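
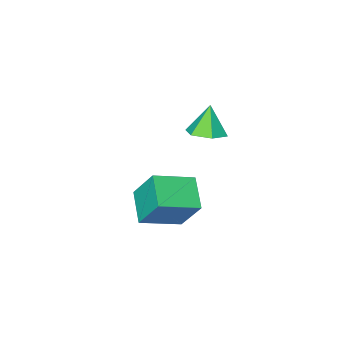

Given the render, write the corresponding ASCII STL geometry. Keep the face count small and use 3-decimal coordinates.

solid 
facet normal 0.344 0.265 -0.901
outer loop
vertex -2.964 0.242 2.834
vertex -3.42 0.899 2.853
vertex -2.675 0.921 3.144
endloop
endfacet
facet normal 0.599 -0.529 0.601
outer loop
vertex -2.964 0.242 2.834
vertex -2.675 0.921 3.144
vertex -3.86 0.561 4.007
endloop
endfacet
facet normal 0.344 0.265 -0.901
outer loop
vertex -2.675 0.921 3.144
vertex -3.42 0.899 2.853
vertex -3.131 1.578 3.163
endloop
endfacet
facet normal 0.493 0.319 0.810
outer loop
vertex -2.675 0.921 3.144
vertex -3.131 1.578 3.163
vertex -3.86 0.561 4.007
endloop
endfacet
facet normal 0.343 0.265 -0.901
outer loop
vertex -3.131 1.578 3.163
vertex -3.42 0.899 2.853
vertex -3.876 1.556 2.873
endloop
endfacet
facet normal -0.269 0.722 0.637
outer loop
vertex -3.131 1.578 3.163
vertex -3.876 1.556 2.873
vertex -3.86 0.561 4.007
endloop
endfacet
facet normal 0.343 0.266 -0.901
outer loop
vertex -3.876 1.556 2.873
vertex -3.42 0.899 2.853
vertex -4.165 0.878 2.563
endloop
endfacet
facet normal -0.926 0.277 0.256
outer loop
vertex -3.876 1.556 2.873
vertex -4.165 0.878 2.563
vertex -3.86 0.561 4.007
endloop
endfacet
facet normal 0.343 0.264 -0.901
outer loop
vertex -4.165 0.878 2.563
vertex -3.42 0.899 2.853
vertex -3.709 0.221 2.544
endloop
endfacet
facet normal -0.820 -0.570 0.048
outer loop
vertex -4.165 0.878 2.563
vertex -3.709 0.221 2.544
vertex -3.86 0.561 4.007
endloop
endfacet
facet normal 0.343 0.264 -0.901
outer loop
vertex -3.709 0.221 2.544
vertex -3.42 0.899 2.853
vertex -2.964 0.242 2.834
endloop
endfacet
facet normal -0.058 -0.974 0.220
outer loop
vertex -3.709 0.221 2.544
vertex -2.964 0.242 2.834
vertex -3.86 0.561 4.007
endloop
endfacet
facet normal -0.886 0.324 -0.333
outer loop
vertex -3.329 0.381 -0.075
vertex -2.673 1.569 -0.666
vertex -3.086 -0.5 -1.579
endloop
endfacet
facet normal -0.443 -0.803 0.399
outer loop
vertex -1.527 -1.069 -0.994
vertex -3.329 0.381 -0.075
vertex -3.086 -0.5 -1.579
endloop
endfacet
facet normal -0.886 0.323 -0.332
outer loop
vertex -3.086 -0.5 -1.579
vertex -2.673 1.569 -0.666
vertex -2.431 0.688 -2.17
endloop
endfacet
facet normal 0.138 -0.501 -0.854
outer loop
vertex -2.431 0.688 -2.17
vertex -1.527 -1.069 -0.994
vertex -3.086 -0.5 -1.579
endloop
endfacet
facet normal -0.138 0.501 0.854
outer loop
vertex -3.329 0.381 -0.075
vertex -1.114 1.0 -0.081
vertex -2.673 1.569 -0.666
endloop
endfacet
facet normal -0.443 -0.803 0.399
outer loop
vertex -1.769 -0.188 0.51
vertex -3.329 0.381 -0.075
vertex -1.527 -1.069 -0.994
endloop
endfacet
facet normal -0.138 0.501 0.854
outer loop
vertex -1.769 -0.188 0.51
vertex -1.114 1.0 -0.081
vertex -3.329 0.381 -0.075
endloop
endfacet
facet normal 0.443 0.803 -0.399
outer loop
vertex -2.673 1.569 -0.666
vertex -1.114 1.0 -0.081
vertex -2.431 0.688 -2.17
endloop
endfacet
facet normal 0.138 -0.501 -0.854
outer loop
vertex -0.871 0.119 -1.585
vertex -1.527 -1.069 -0.994
vertex -2.431 0.688 -2.17
endloop
endfacet
facet normal 0.443 0.803 -0.399
outer loop
vertex -2.431 0.688 -2.17
vertex -1.114 1.0 -0.081
vertex -0.871 0.119 -1.585
endloop
endfacet
facet normal 0.886 -0.324 0.332
outer loop
vertex -0.871 0.119 -1.585
vertex -1.769 -0.188 0.51
vertex -1.527 -1.069 -0.994
endloop
endfacet
facet normal 0.886 -0.323 0.332
outer loop
vertex -1.114 1.0 -0.081
vertex -1.769 -0.188 0.51
vertex -0.871 0.119 -1.585
endloop
endfacet

endsolid


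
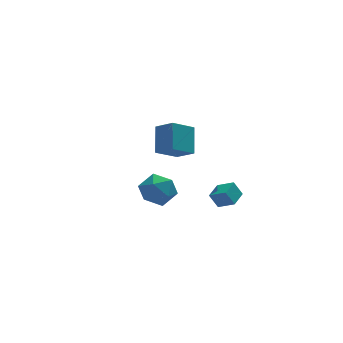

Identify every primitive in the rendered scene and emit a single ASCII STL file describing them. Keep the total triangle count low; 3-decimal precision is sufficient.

solid 
facet normal -0.633 0.611 -0.475
outer loop
vertex 2.232 -2.819 -0.853
vertex 2.993 -1.894 -0.677
vertex 2.715 -3.04 -1.782
endloop
endfacet
facet normal -0.629 -0.764 -0.145
outer loop
vertex 3.487 -3.786 -1.203
vertex 2.232 -2.819 -0.853
vertex 2.715 -3.04 -1.782
endloop
endfacet
facet normal -0.633 0.611 -0.475
outer loop
vertex 2.715 -3.04 -1.782
vertex 2.993 -1.894 -0.677
vertex 3.476 -2.115 -1.606
endloop
endfacet
facet normal 0.452 -0.206 -0.868
outer loop
vertex 3.476 -2.115 -1.606
vertex 3.487 -3.786 -1.203
vertex 2.715 -3.04 -1.782
endloop
endfacet
facet normal -0.452 0.206 0.868
outer loop
vertex 2.232 -2.819 -0.853
vertex 3.765 -2.64 -0.098
vertex 2.993 -1.894 -0.677
endloop
endfacet
facet normal -0.629 -0.764 -0.145
outer loop
vertex 3.004 -3.565 -0.274
vertex 2.232 -2.819 -0.853
vertex 3.487 -3.786 -1.203
endloop
endfacet
facet normal -0.452 0.206 0.868
outer loop
vertex 3.004 -3.565 -0.274
vertex 3.765 -2.64 -0.098
vertex 2.232 -2.819 -0.853
endloop
endfacet
facet normal 0.629 0.764 0.145
outer loop
vertex 2.993 -1.894 -0.677
vertex 3.765 -2.64 -0.098
vertex 3.476 -2.115 -1.606
endloop
endfacet
facet normal 0.452 -0.206 -0.868
outer loop
vertex 4.248 -2.861 -1.027
vertex 3.487 -3.786 -1.203
vertex 3.476 -2.115 -1.606
endloop
endfacet
facet normal 0.629 0.764 0.145
outer loop
vertex 3.476 -2.115 -1.606
vertex 3.765 -2.64 -0.098
vertex 4.248 -2.861 -1.027
endloop
endfacet
facet normal 0.633 -0.611 0.475
outer loop
vertex 4.248 -2.861 -1.027
vertex 3.004 -3.565 -0.274
vertex 3.487 -3.786 -1.203
endloop
endfacet
facet normal 0.633 -0.611 0.475
outer loop
vertex 3.765 -2.64 -0.098
vertex 3.004 -3.565 -0.274
vertex 4.248 -2.861 -1.027
endloop
endfacet
facet normal -0.820 -0.276 0.501
outer loop
vertex 1.379 2.215 0.274
vertex 1.772 3.634 1.7
vertex 0.566 3.221 -0.504
endloop
endfacet
facet normal -0.191 -0.693 -0.696
outer loop
vertex 2.068 3.726 -1.42
vertex 1.379 2.215 0.274
vertex 0.566 3.221 -0.504
endloop
endfacet
facet normal -0.821 -0.276 0.501
outer loop
vertex 0.566 3.221 -0.504
vertex 1.772 3.634 1.7
vertex 0.959 4.641 0.922
endloop
endfacet
facet normal -0.538 0.667 -0.515
outer loop
vertex 0.959 4.641 0.922
vertex 2.068 3.726 -1.42
vertex 0.566 3.221 -0.504
endloop
endfacet
facet normal 0.538 -0.667 0.515
outer loop
vertex 1.379 2.215 0.274
vertex 3.274 4.139 0.784
vertex 1.772 3.634 1.7
endloop
endfacet
facet normal -0.192 -0.692 -0.696
outer loop
vertex 2.881 2.719 -0.642
vertex 1.379 2.215 0.274
vertex 2.068 3.726 -1.42
endloop
endfacet
facet normal 0.538 -0.667 0.516
outer loop
vertex 2.881 2.719 -0.642
vertex 3.274 4.139 0.784
vertex 1.379 2.215 0.274
endloop
endfacet
facet normal 0.192 0.692 0.696
outer loop
vertex 1.772 3.634 1.7
vertex 3.274 4.139 0.784
vertex 0.959 4.641 0.922
endloop
endfacet
facet normal -0.538 0.667 -0.515
outer loop
vertex 2.461 5.145 0.006
vertex 2.068 3.726 -1.42
vertex 0.959 4.641 0.922
endloop
endfacet
facet normal 0.192 0.693 0.695
outer loop
vertex 0.959 4.641 0.922
vertex 3.274 4.139 0.784
vertex 2.461 5.145 0.006
endloop
endfacet
facet normal 0.821 0.276 -0.501
outer loop
vertex 2.461 5.145 0.006
vertex 2.881 2.719 -0.642
vertex 2.068 3.726 -1.42
endloop
endfacet
facet normal 0.820 0.276 -0.501
outer loop
vertex 3.274 4.139 0.784
vertex 2.881 2.719 -0.642
vertex 2.461 5.145 0.006
endloop
endfacet
facet normal 0.333 0.905 -0.264
outer loop
vertex -0.601 -3.034 -0.214
vertex -1.351 -2.517 0.613
vertex -0.209 -2.843 0.936
endloop
endfacet
facet normal 0.840 0.411 -0.355
outer loop
vertex -0.601 -3.034 -0.214
vertex -0.209 -2.843 0.936
vertex 0.063 -3.896 0.36
endloop
endfacet
facet normal 0.589 -0.082 -0.804
outer loop
vertex -0.601 -3.034 -0.214
vertex 0.063 -3.896 0.36
vertex -0.91 -4.22 -0.319
endloop
endfacet
facet normal -0.073 0.107 -0.992
outer loop
vertex -0.601 -3.034 -0.214
vertex -0.91 -4.22 -0.319
vertex -1.784 -3.369 -0.163
endloop
endfacet
facet normal -0.231 0.717 -0.658
outer loop
vertex -0.601 -3.034 -0.214
vertex -1.784 -3.369 -0.163
vertex -1.351 -2.517 0.613
endloop
endfacet
facet normal 0.957 0.096 0.275
outer loop
vertex 0.063 -3.896 0.36
vertex -0.209 -2.843 0.936
vertex -0.276 -3.911 1.543
endloop
endfacet
facet normal 0.136 0.896 0.423
outer loop
vertex -0.209 -2.843 0.936
vertex -1.351 -2.517 0.613
vertex -1.15 -3.06 1.699
endloop
endfacet
facet normal -0.777 0.591 -0.215
outer loop
vertex -1.351 -2.517 0.613
vertex -1.784 -3.369 -0.163
vertex -2.123 -3.384 1.02
endloop
endfacet
facet normal -0.521 -0.397 -0.756
outer loop
vertex -1.784 -3.369 -0.163
vertex -0.91 -4.22 -0.319
vertex -1.851 -4.437 0.444
endloop
endfacet
facet normal 0.550 -0.702 -0.453
outer loop
vertex -0.91 -4.22 -0.319
vertex 0.063 -3.896 0.36
vertex -0.709 -4.763 0.767
endloop
endfacet
facet normal 0.073 -0.107 0.992
outer loop
vertex -1.459 -4.246 1.594
vertex -0.276 -3.911 1.543
vertex -1.15 -3.06 1.699
endloop
endfacet
facet normal -0.589 0.082 0.804
outer loop
vertex -1.459 -4.246 1.594
vertex -1.15 -3.06 1.699
vertex -2.123 -3.384 1.02
endloop
endfacet
facet normal -0.840 -0.411 0.355
outer loop
vertex -1.459 -4.246 1.594
vertex -2.123 -3.384 1.02
vertex -1.851 -4.437 0.444
endloop
endfacet
facet normal -0.333 -0.905 0.264
outer loop
vertex -1.459 -4.246 1.594
vertex -1.851 -4.437 0.444
vertex -0.709 -4.763 0.767
endloop
endfacet
facet normal 0.231 -0.717 0.658
outer loop
vertex -1.459 -4.246 1.594
vertex -0.709 -4.763 0.767
vertex -0.276 -3.911 1.543
endloop
endfacet
facet normal 0.521 0.397 0.756
outer loop
vertex -1.15 -3.06 1.699
vertex -0.276 -3.911 1.543
vertex -0.209 -2.843 0.936
endloop
endfacet
facet normal -0.550 0.702 0.453
outer loop
vertex -2.123 -3.384 1.02
vertex -1.15 -3.06 1.699
vertex -1.351 -2.517 0.613
endloop
endfacet
facet normal -0.957 -0.096 -0.275
outer loop
vertex -1.851 -4.437 0.444
vertex -2.123 -3.384 1.02
vertex -1.784 -3.369 -0.163
endloop
endfacet
facet normal -0.136 -0.896 -0.423
outer loop
vertex -0.709 -4.763 0.767
vertex -1.851 -4.437 0.444
vertex -0.91 -4.22 -0.319
endloop
endfacet
facet normal 0.777 -0.591 0.215
outer loop
vertex -0.276 -3.911 1.543
vertex -0.709 -4.763 0.767
vertex 0.063 -3.896 0.36
endloop
endfacet

endsolid


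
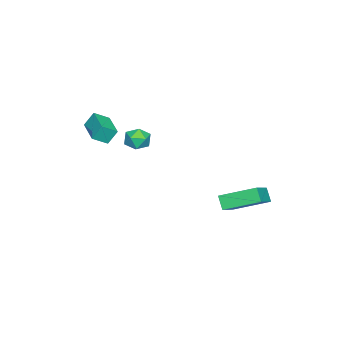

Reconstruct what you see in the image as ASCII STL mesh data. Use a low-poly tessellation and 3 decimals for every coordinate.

solid 
facet normal -0.442 -0.430 0.787
outer loop
vertex -1.201 2.312 -3.355
vertex -1.639 4.027 -2.664
vertex -2.709 2.276 -4.222
endloop
endfacet
facet normal 0.230 -0.903 -0.363
outer loop
vertex -2.341 2.633 -4.876
vertex -1.201 2.312 -3.355
vertex -2.709 2.276 -4.222
endloop
endfacet
facet normal -0.443 -0.430 0.787
outer loop
vertex -2.709 2.276 -4.222
vertex -1.639 4.027 -2.664
vertex -3.147 3.991 -3.532
endloop
endfacet
facet normal -0.866 -0.021 -0.499
outer loop
vertex -3.147 3.991 -3.532
vertex -2.341 2.633 -4.876
vertex -2.709 2.276 -4.222
endloop
endfacet
facet normal 0.867 0.020 0.499
outer loop
vertex -1.201 2.312 -3.355
vertex -1.271 4.384 -3.318
vertex -1.639 4.027 -2.664
endloop
endfacet
facet normal 0.231 -0.903 -0.363
outer loop
vertex -0.833 2.669 -4.008
vertex -1.201 2.312 -3.355
vertex -2.341 2.633 -4.876
endloop
endfacet
facet normal 0.866 0.020 0.499
outer loop
vertex -0.833 2.669 -4.008
vertex -1.271 4.384 -3.318
vertex -1.201 2.312 -3.355
endloop
endfacet
facet normal -0.231 0.903 0.363
outer loop
vertex -1.639 4.027 -2.664
vertex -1.271 4.384 -3.318
vertex -3.147 3.991 -3.532
endloop
endfacet
facet normal -0.866 -0.020 -0.499
outer loop
vertex -2.779 4.348 -4.185
vertex -2.341 2.633 -4.876
vertex -3.147 3.991 -3.532
endloop
endfacet
facet normal -0.231 0.903 0.364
outer loop
vertex -3.147 3.991 -3.532
vertex -1.271 4.384 -3.318
vertex -2.779 4.348 -4.185
endloop
endfacet
facet normal 0.443 0.430 -0.787
outer loop
vertex -2.779 4.348 -4.185
vertex -0.833 2.669 -4.008
vertex -2.341 2.633 -4.876
endloop
endfacet
facet normal 0.442 0.430 -0.787
outer loop
vertex -1.271 4.384 -3.318
vertex -0.833 2.669 -4.008
vertex -2.779 4.348 -4.185
endloop
endfacet
facet normal -0.969 0.232 0.091
outer loop
vertex -1.1 -1.322 -0.375
vertex -1.113 -1.626 0.26
vertex -0.955 -0.942 0.2
endloop
endfacet
facet normal -0.628 0.712 -0.312
outer loop
vertex -1.1 -1.322 -0.375
vertex -0.955 -0.942 0.2
vertex -0.57 -0.858 -0.383
endloop
endfacet
facet normal -0.336 0.369 -0.866
outer loop
vertex -1.1 -1.322 -0.375
vertex -0.57 -0.858 -0.383
vertex -0.489 -1.49 -0.684
endloop
endfacet
facet normal -0.496 -0.323 -0.806
outer loop
vertex -1.1 -1.322 -0.375
vertex -0.489 -1.49 -0.684
vertex -0.825 -1.965 -0.287
endloop
endfacet
facet normal -0.887 -0.409 -0.214
outer loop
vertex -1.1 -1.322 -0.375
vertex -0.825 -1.965 -0.287
vertex -1.113 -1.626 0.26
endloop
endfacet
facet normal -0.100 0.992 0.077
outer loop
vertex -0.57 -0.858 -0.383
vertex -0.955 -0.942 0.2
vertex -0.255 -0.875 0.247
endloop
endfacet
facet normal -0.650 0.214 0.729
outer loop
vertex -0.955 -0.942 0.2
vertex -1.113 -1.626 0.26
vertex -0.591 -1.35 0.644
endloop
endfacet
facet normal -0.518 -0.822 0.237
outer loop
vertex -1.113 -1.626 0.26
vertex -0.825 -1.965 -0.287
vertex -0.51 -1.982 0.343
endloop
endfacet
facet normal 0.114 -0.683 -0.721
outer loop
vertex -0.825 -1.965 -0.287
vertex -0.489 -1.49 -0.684
vertex -0.125 -1.898 -0.24
endloop
endfacet
facet normal 0.371 0.438 -0.819
outer loop
vertex -0.489 -1.49 -0.684
vertex -0.57 -0.858 -0.383
vertex 0.033 -1.214 -0.3
endloop
endfacet
facet normal 0.496 0.323 0.806
outer loop
vertex 0.02 -1.518 0.335
vertex -0.255 -0.875 0.247
vertex -0.591 -1.35 0.644
endloop
endfacet
facet normal 0.336 -0.369 0.866
outer loop
vertex 0.02 -1.518 0.335
vertex -0.591 -1.35 0.644
vertex -0.51 -1.982 0.343
endloop
endfacet
facet normal 0.628 -0.712 0.312
outer loop
vertex 0.02 -1.518 0.335
vertex -0.51 -1.982 0.343
vertex -0.125 -1.898 -0.24
endloop
endfacet
facet normal 0.969 -0.232 -0.091
outer loop
vertex 0.02 -1.518 0.335
vertex -0.125 -1.898 -0.24
vertex 0.033 -1.214 -0.3
endloop
endfacet
facet normal 0.887 0.409 0.214
outer loop
vertex 0.02 -1.518 0.335
vertex 0.033 -1.214 -0.3
vertex -0.255 -0.875 0.247
endloop
endfacet
facet normal -0.114 0.683 0.721
outer loop
vertex -0.591 -1.35 0.644
vertex -0.255 -0.875 0.247
vertex -0.955 -0.942 0.2
endloop
endfacet
facet normal -0.371 -0.438 0.819
outer loop
vertex -0.51 -1.982 0.343
vertex -0.591 -1.35 0.644
vertex -1.113 -1.626 0.26
endloop
endfacet
facet normal 0.100 -0.992 -0.077
outer loop
vertex -0.125 -1.898 -0.24
vertex -0.51 -1.982 0.343
vertex -0.825 -1.965 -0.287
endloop
endfacet
facet normal 0.650 -0.214 -0.729
outer loop
vertex 0.033 -1.214 -0.3
vertex -0.125 -1.898 -0.24
vertex -0.489 -1.49 -0.684
endloop
endfacet
facet normal 0.518 0.822 -0.237
outer loop
vertex -0.255 -0.875 0.247
vertex 0.033 -1.214 -0.3
vertex -0.57 -0.858 -0.383
endloop
endfacet
facet normal -0.551 0.649 -0.525
outer loop
vertex 0.508 -2.331 1.72
vertex 1.677 -1.412 1.631
vertex 0.75 -2.709 0.998
endloop
endfacet
facet normal -0.785 -0.616 0.060
outer loop
vertex 1.223 -3.268 1.449
vertex 0.508 -2.331 1.72
vertex 0.75 -2.709 0.998
endloop
endfacet
facet normal -0.551 0.649 -0.525
outer loop
vertex 0.75 -2.709 0.998
vertex 1.677 -1.412 1.631
vertex 1.919 -1.79 0.909
endloop
endfacet
facet normal 0.285 -0.444 -0.849
outer loop
vertex 1.919 -1.79 0.909
vertex 1.223 -3.268 1.449
vertex 0.75 -2.709 0.998
endloop
endfacet
facet normal -0.285 0.444 0.849
outer loop
vertex 0.508 -2.331 1.72
vertex 2.15 -1.971 2.082
vertex 1.677 -1.412 1.631
endloop
endfacet
facet normal -0.785 -0.616 0.060
outer loop
vertex 0.981 -2.89 2.171
vertex 0.508 -2.331 1.72
vertex 1.223 -3.268 1.449
endloop
endfacet
facet normal -0.285 0.444 0.849
outer loop
vertex 0.981 -2.89 2.171
vertex 2.15 -1.971 2.082
vertex 0.508 -2.331 1.72
endloop
endfacet
facet normal 0.785 0.616 -0.060
outer loop
vertex 1.677 -1.412 1.631
vertex 2.15 -1.971 2.082
vertex 1.919 -1.79 0.909
endloop
endfacet
facet normal 0.285 -0.444 -0.849
outer loop
vertex 2.392 -2.349 1.36
vertex 1.223 -3.268 1.449
vertex 1.919 -1.79 0.909
endloop
endfacet
facet normal 0.785 0.616 -0.060
outer loop
vertex 1.919 -1.79 0.909
vertex 2.15 -1.971 2.082
vertex 2.392 -2.349 1.36
endloop
endfacet
facet normal 0.551 -0.649 0.525
outer loop
vertex 2.392 -2.349 1.36
vertex 0.981 -2.89 2.171
vertex 1.223 -3.268 1.449
endloop
endfacet
facet normal 0.551 -0.649 0.525
outer loop
vertex 2.15 -1.971 2.082
vertex 0.981 -2.89 2.171
vertex 2.392 -2.349 1.36
endloop
endfacet

endsolid


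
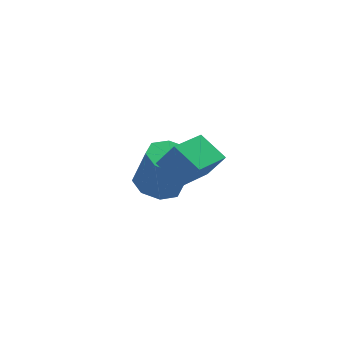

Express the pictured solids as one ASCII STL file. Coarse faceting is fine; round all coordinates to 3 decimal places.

solid 
facet normal -0.822 -0.509 0.253
outer loop
vertex -2.202 -4.154 3.158
vertex -2.693 -3.016 3.852
vertex -2.767 -3.761 2.114
endloop
endfacet
facet normal 0.345 -0.801 -0.489
outer loop
vertex -1.187 -2.784 1.628
vertex -2.202 -4.154 3.158
vertex -2.767 -3.761 2.114
endloop
endfacet
facet normal -0.823 -0.509 0.253
outer loop
vertex -2.767 -3.761 2.114
vertex -2.693 -3.016 3.852
vertex -3.257 -2.623 2.808
endloop
endfacet
facet normal -0.451 0.315 -0.835
outer loop
vertex -3.257 -2.623 2.808
vertex -1.187 -2.784 1.628
vertex -2.767 -3.761 2.114
endloop
endfacet
facet normal 0.451 -0.315 0.835
outer loop
vertex -2.202 -4.154 3.158
vertex -1.113 -2.039 3.366
vertex -2.693 -3.016 3.852
endloop
endfacet
facet normal 0.346 -0.801 -0.488
outer loop
vertex -0.623 -3.177 2.672
vertex -2.202 -4.154 3.158
vertex -1.187 -2.784 1.628
endloop
endfacet
facet normal 0.452 -0.315 0.835
outer loop
vertex -0.623 -3.177 2.672
vertex -1.113 -2.039 3.366
vertex -2.202 -4.154 3.158
endloop
endfacet
facet normal -0.345 0.801 0.488
outer loop
vertex -2.693 -3.016 3.852
vertex -1.113 -2.039 3.366
vertex -3.257 -2.623 2.808
endloop
endfacet
facet normal -0.452 0.314 -0.835
outer loop
vertex -1.678 -1.646 2.322
vertex -1.187 -2.784 1.628
vertex -3.257 -2.623 2.808
endloop
endfacet
facet normal -0.345 0.801 0.489
outer loop
vertex -3.257 -2.623 2.808
vertex -1.113 -2.039 3.366
vertex -1.678 -1.646 2.322
endloop
endfacet
facet normal 0.823 0.509 -0.253
outer loop
vertex -1.678 -1.646 2.322
vertex -0.623 -3.177 2.672
vertex -1.187 -2.784 1.628
endloop
endfacet
facet normal 0.823 0.509 -0.254
outer loop
vertex -1.113 -2.039 3.366
vertex -0.623 -3.177 2.672
vertex -1.678 -1.646 2.322
endloop
endfacet
facet normal -0.212 0.227 -0.951
outer loop
vertex -0.442 1.848 -1.901
vertex -1.396 1.351 -1.807
vertex -1.04 2.358 -1.646
endloop
endfacet
facet normal 0.657 0.753 0.034
outer loop
vertex -0.442 1.848 -1.901
vertex -1.04 2.358 -1.646
vertex -0.03 1.406 -0.047
endloop
endfacet
facet normal 0.657 0.753 0.034
outer loop
vertex -0.03 1.406 -0.047
vertex -1.04 2.358 -1.646
vertex -0.628 1.916 0.208
endloop
endfacet
facet normal 0.212 -0.227 0.951
outer loop
vertex -0.03 1.406 -0.047
vertex -0.628 1.916 0.208
vertex -0.984 0.909 0.047
endloop
endfacet
facet normal -0.211 0.227 -0.951
outer loop
vertex -1.04 2.358 -1.646
vertex -1.396 1.351 -1.807
vertex -1.847 2.278 -1.486
endloop
endfacet
facet normal -0.048 0.969 0.242
outer loop
vertex -1.04 2.358 -1.646
vertex -1.847 2.278 -1.486
vertex -0.628 1.916 0.208
endloop
endfacet
facet normal -0.047 0.969 0.241
outer loop
vertex -0.628 1.916 0.208
vertex -1.847 2.278 -1.486
vertex -1.435 1.837 0.368
endloop
endfacet
facet normal 0.211 -0.227 0.951
outer loop
vertex -0.628 1.916 0.208
vertex -1.435 1.837 0.368
vertex -0.984 0.909 0.047
endloop
endfacet
facet normal -0.211 0.227 -0.951
outer loop
vertex -1.847 2.278 -1.486
vertex -1.396 1.351 -1.807
vertex -2.39 1.655 -1.514
endloop
endfacet
facet normal -0.724 0.617 0.308
outer loop
vertex -1.847 2.278 -1.486
vertex -2.39 1.655 -1.514
vertex -1.435 1.837 0.368
endloop
endfacet
facet normal -0.724 0.617 0.308
outer loop
vertex -1.435 1.837 0.368
vertex -2.39 1.655 -1.514
vertex -1.978 1.214 0.34
endloop
endfacet
facet normal 0.211 -0.226 0.951
outer loop
vertex -1.435 1.837 0.368
vertex -1.978 1.214 0.34
vertex -0.984 0.909 0.047
endloop
endfacet
facet normal -0.211 0.226 -0.951
outer loop
vertex -2.39 1.655 -1.514
vertex -1.396 1.351 -1.807
vertex -2.35 0.854 -1.713
endloop
endfacet
facet normal -0.976 -0.097 0.194
outer loop
vertex -2.39 1.655 -1.514
vertex -2.35 0.854 -1.713
vertex -1.978 1.214 0.34
endloop
endfacet
facet normal -0.976 -0.097 0.194
outer loop
vertex -1.978 1.214 0.34
vertex -2.35 0.854 -1.713
vertex -1.938 0.412 0.141
endloop
endfacet
facet normal 0.211 -0.225 0.951
outer loop
vertex -1.978 1.214 0.34
vertex -1.938 0.412 0.141
vertex -0.984 0.909 0.047
endloop
endfacet
facet normal -0.212 0.227 -0.951
outer loop
vertex -2.35 0.854 -1.713
vertex -1.396 1.351 -1.807
vertex -1.752 0.344 -1.968
endloop
endfacet
facet normal -0.657 -0.753 -0.034
outer loop
vertex -2.35 0.854 -1.713
vertex -1.752 0.344 -1.968
vertex -1.938 0.412 0.141
endloop
endfacet
facet normal -0.657 -0.753 -0.034
outer loop
vertex -1.938 0.412 0.141
vertex -1.752 0.344 -1.968
vertex -1.34 -0.098 -0.114
endloop
endfacet
facet normal 0.212 -0.227 0.951
outer loop
vertex -1.938 0.412 0.141
vertex -1.34 -0.098 -0.114
vertex -0.984 0.909 0.047
endloop
endfacet
facet normal -0.211 0.227 -0.951
outer loop
vertex -1.752 0.344 -1.968
vertex -1.396 1.351 -1.807
vertex -0.945 0.423 -2.128
endloop
endfacet
facet normal 0.047 -0.969 -0.242
outer loop
vertex -1.752 0.344 -1.968
vertex -0.945 0.423 -2.128
vertex -1.34 -0.098 -0.114
endloop
endfacet
facet normal 0.048 -0.969 -0.241
outer loop
vertex -1.34 -0.098 -0.114
vertex -0.945 0.423 -2.128
vertex -0.533 -0.018 -0.274
endloop
endfacet
facet normal 0.211 -0.227 0.951
outer loop
vertex -1.34 -0.098 -0.114
vertex -0.533 -0.018 -0.274
vertex -0.984 0.909 0.047
endloop
endfacet
facet normal -0.211 0.226 -0.951
outer loop
vertex -0.945 0.423 -2.128
vertex -1.396 1.351 -1.807
vertex -0.402 1.046 -2.1
endloop
endfacet
facet normal 0.724 -0.617 -0.308
outer loop
vertex -0.945 0.423 -2.128
vertex -0.402 1.046 -2.1
vertex -0.533 -0.018 -0.274
endloop
endfacet
facet normal 0.724 -0.617 -0.308
outer loop
vertex -0.533 -0.018 -0.274
vertex -0.402 1.046 -2.1
vertex 0.01 0.605 -0.246
endloop
endfacet
facet normal 0.211 -0.227 0.951
outer loop
vertex -0.533 -0.018 -0.274
vertex 0.01 0.605 -0.246
vertex -0.984 0.909 0.047
endloop
endfacet
facet normal -0.211 0.225 -0.951
outer loop
vertex -0.402 1.046 -2.1
vertex -1.396 1.351 -1.807
vertex -0.442 1.848 -1.901
endloop
endfacet
facet normal 0.976 0.097 -0.194
outer loop
vertex -0.402 1.046 -2.1
vertex -0.442 1.848 -1.901
vertex 0.01 0.605 -0.246
endloop
endfacet
facet normal 0.976 0.097 -0.194
outer loop
vertex 0.01 0.605 -0.246
vertex -0.442 1.848 -1.901
vertex -0.03 1.406 -0.047
endloop
endfacet
facet normal 0.211 -0.226 0.951
outer loop
vertex 0.01 0.605 -0.246
vertex -0.03 1.406 -0.047
vertex -0.984 0.909 0.047
endloop
endfacet

endsolid


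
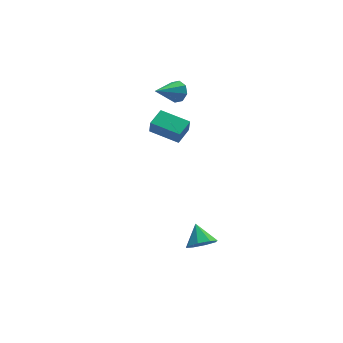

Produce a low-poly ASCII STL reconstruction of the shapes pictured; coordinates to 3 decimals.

solid 
facet normal 0.785 0.403 -0.471
outer loop
vertex -2.095 3.514 3.443
vertex -2.292 3.219 2.863
vertex -2.416 3.815 3.166
endloop
endfacet
facet normal -0.220 0.523 0.823
outer loop
vertex -2.095 3.514 3.443
vertex -2.416 3.815 3.166
vertex -3.608 2.541 3.657
endloop
endfacet
facet normal 0.784 0.403 -0.472
outer loop
vertex -2.416 3.815 3.166
vertex -2.292 3.219 2.863
vertex -2.665 3.766 2.711
endloop
endfacet
facet normal -0.646 0.711 0.277
outer loop
vertex -2.416 3.815 3.166
vertex -2.665 3.766 2.711
vertex -3.608 2.541 3.657
endloop
endfacet
facet normal 0.784 0.403 -0.472
outer loop
vertex -2.665 3.766 2.711
vertex -2.292 3.219 2.863
vertex -2.695 3.397 2.346
endloop
endfacet
facet normal -0.854 0.400 -0.334
outer loop
vertex -2.665 3.766 2.711
vertex -2.695 3.397 2.346
vertex -3.608 2.541 3.657
endloop
endfacet
facet normal 0.784 0.403 -0.473
outer loop
vertex -2.695 3.397 2.346
vertex -2.292 3.219 2.863
vertex -2.489 2.923 2.284
endloop
endfacet
facet normal -0.723 -0.229 -0.652
outer loop
vertex -2.695 3.397 2.346
vertex -2.489 2.923 2.284
vertex -3.608 2.541 3.657
endloop
endfacet
facet normal 0.783 0.404 -0.473
outer loop
vertex -2.489 2.923 2.284
vertex -2.292 3.219 2.863
vertex -2.167 2.623 2.561
endloop
endfacet
facet normal -0.328 -0.806 -0.492
outer loop
vertex -2.489 2.923 2.284
vertex -2.167 2.623 2.561
vertex -3.608 2.541 3.657
endloop
endfacet
facet normal 0.784 0.403 -0.472
outer loop
vertex -2.167 2.623 2.561
vertex -2.292 3.219 2.863
vertex -1.918 2.671 3.016
endloop
endfacet
facet normal 0.096 -0.994 0.052
outer loop
vertex -2.167 2.623 2.561
vertex -1.918 2.671 3.016
vertex -3.608 2.541 3.657
endloop
endfacet
facet normal 0.784 0.403 -0.473
outer loop
vertex -1.918 2.671 3.016
vertex -2.292 3.219 2.863
vertex -1.888 3.041 3.381
endloop
endfacet
facet normal 0.305 -0.681 0.666
outer loop
vertex -1.918 2.671 3.016
vertex -1.888 3.041 3.381
vertex -3.608 2.541 3.657
endloop
endfacet
facet normal 0.783 0.405 -0.472
outer loop
vertex -1.888 3.041 3.381
vertex -2.292 3.219 2.863
vertex -2.095 3.514 3.443
endloop
endfacet
facet normal 0.173 -0.053 0.983
outer loop
vertex -1.888 3.041 3.381
vertex -2.095 3.514 3.443
vertex -3.608 2.541 3.657
endloop
endfacet
facet normal -0.673 -0.702 -0.232
outer loop
vertex -3.198 -0.658 2.701
vertex -4.396 0.389 3.011
vertex -3.185 -0.4 1.881
endloop
endfacet
facet normal 0.739 -0.646 -0.192
outer loop
vertex -2.464 0.351 2.129
vertex -3.198 -0.658 2.701
vertex -3.185 -0.4 1.881
endloop
endfacet
facet normal -0.674 -0.702 -0.232
outer loop
vertex -3.185 -0.4 1.881
vertex -4.396 0.389 3.011
vertex -4.382 0.647 2.191
endloop
endfacet
facet normal 0.015 0.300 -0.954
outer loop
vertex -4.382 0.647 2.191
vertex -2.464 0.351 2.129
vertex -3.185 -0.4 1.881
endloop
endfacet
facet normal -0.015 -0.300 0.954
outer loop
vertex -3.198 -0.658 2.701
vertex -3.675 1.14 3.259
vertex -4.396 0.389 3.011
endloop
endfacet
facet normal 0.739 -0.646 -0.191
outer loop
vertex -2.478 0.093 2.949
vertex -3.198 -0.658 2.701
vertex -2.464 0.351 2.129
endloop
endfacet
facet normal -0.015 -0.300 0.954
outer loop
vertex -2.478 0.093 2.949
vertex -3.675 1.14 3.259
vertex -3.198 -0.658 2.701
endloop
endfacet
facet normal -0.739 0.646 0.191
outer loop
vertex -4.396 0.389 3.011
vertex -3.675 1.14 3.259
vertex -4.382 0.647 2.191
endloop
endfacet
facet normal 0.015 0.300 -0.954
outer loop
vertex -3.662 1.398 2.439
vertex -2.464 0.351 2.129
vertex -4.382 0.647 2.191
endloop
endfacet
facet normal -0.739 0.646 0.191
outer loop
vertex -4.382 0.647 2.191
vertex -3.675 1.14 3.259
vertex -3.662 1.398 2.439
endloop
endfacet
facet normal 0.673 0.702 0.232
outer loop
vertex -3.662 1.398 2.439
vertex -2.478 0.093 2.949
vertex -2.464 0.351 2.129
endloop
endfacet
facet normal 0.674 0.702 0.231
outer loop
vertex -3.675 1.14 3.259
vertex -2.478 0.093 2.949
vertex -3.662 1.398 2.439
endloop
endfacet
facet normal 0.042 -0.770 -0.636
outer loop
vertex -2.333 -2.372 -4.6
vertex -2.674 -2.857 -4.035
vertex -2.959 -2.377 -4.635
endloop
endfacet
facet normal 0.011 0.946 -0.324
outer loop
vertex -2.333 -2.372 -4.6
vertex -2.959 -2.377 -4.635
vertex -2.726 -1.903 -3.245
endloop
endfacet
facet normal 0.041 -0.771 -0.636
outer loop
vertex -2.959 -2.377 -4.635
vertex -2.674 -2.857 -4.035
vertex -3.419 -2.663 -4.318
endloop
endfacet
facet normal -0.601 0.782 -0.166
outer loop
vertex -2.959 -2.377 -4.635
vertex -3.419 -2.663 -4.318
vertex -2.726 -1.903 -3.245
endloop
endfacet
facet normal 0.042 -0.770 -0.637
outer loop
vertex -3.419 -2.663 -4.318
vertex -2.674 -2.857 -4.035
vertex -3.442 -3.064 -3.835
endloop
endfacet
facet normal -0.874 0.394 0.285
outer loop
vertex -3.419 -2.663 -4.318
vertex -3.442 -3.064 -3.835
vertex -2.726 -1.903 -3.245
endloop
endfacet
facet normal 0.042 -0.770 -0.636
outer loop
vertex -3.442 -3.064 -3.835
vertex -2.674 -2.857 -4.035
vertex -3.016 -3.343 -3.469
endloop
endfacet
facet normal -0.647 0.012 0.762
outer loop
vertex -3.442 -3.064 -3.835
vertex -3.016 -3.343 -3.469
vertex -2.726 -1.903 -3.245
endloop
endfacet
facet normal 0.041 -0.770 -0.637
outer loop
vertex -3.016 -3.343 -3.469
vertex -2.674 -2.857 -4.035
vertex -2.389 -3.338 -3.435
endloop
endfacet
facet normal -0.052 -0.143 0.988
outer loop
vertex -3.016 -3.343 -3.469
vertex -2.389 -3.338 -3.435
vertex -2.726 -1.903 -3.245
endloop
endfacet
facet normal 0.042 -0.770 -0.637
outer loop
vertex -2.389 -3.338 -3.435
vertex -2.674 -2.857 -4.035
vertex -1.93 -3.051 -3.752
endloop
endfacet
facet normal 0.559 0.022 0.829
outer loop
vertex -2.389 -3.338 -3.435
vertex -1.93 -3.051 -3.752
vertex -2.726 -1.903 -3.245
endloop
endfacet
facet normal 0.041 -0.770 -0.637
outer loop
vertex -1.93 -3.051 -3.752
vertex -2.674 -2.857 -4.035
vertex -1.906 -2.651 -4.234
endloop
endfacet
facet normal 0.830 0.408 0.380
outer loop
vertex -1.93 -3.051 -3.752
vertex -1.906 -2.651 -4.234
vertex -2.726 -1.903 -3.245
endloop
endfacet
facet normal 0.042 -0.770 -0.636
outer loop
vertex -1.906 -2.651 -4.234
vertex -2.674 -2.857 -4.035
vertex -2.333 -2.372 -4.6
endloop
endfacet
facet normal 0.603 0.792 -0.099
outer loop
vertex -1.906 -2.651 -4.234
vertex -2.333 -2.372 -4.6
vertex -2.726 -1.903 -3.245
endloop
endfacet

endsolid


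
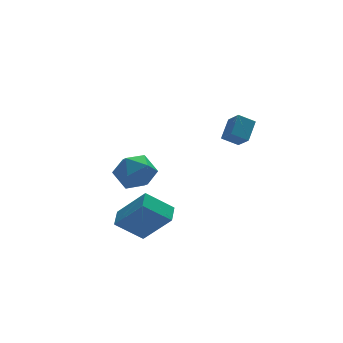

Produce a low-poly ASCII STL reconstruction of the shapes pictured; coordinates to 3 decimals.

solid 
facet normal -0.573 -0.591 -0.569
outer loop
vertex 1.38 -0.815 -0.282
vertex 0.675 -0.556 0.159
vertex 1.255 -0.095 -0.904
endloop
endfacet
facet normal 0.809 -0.297 -0.507
outer loop
vertex 1.925 0.596 -0.239
vertex 1.38 -0.815 -0.282
vertex 1.255 -0.095 -0.904
endloop
endfacet
facet normal -0.573 -0.591 -0.569
outer loop
vertex 1.255 -0.095 -0.904
vertex 0.675 -0.556 0.159
vertex 0.551 0.164 -0.464
endloop
endfacet
facet normal -0.130 0.750 -0.649
outer loop
vertex 0.551 0.164 -0.464
vertex 1.925 0.596 -0.239
vertex 1.255 -0.095 -0.904
endloop
endfacet
facet normal 0.130 -0.750 0.648
outer loop
vertex 1.38 -0.815 -0.282
vertex 1.345 0.135 0.824
vertex 0.675 -0.556 0.159
endloop
endfacet
facet normal 0.810 -0.298 -0.505
outer loop
vertex 2.049 -0.124 0.384
vertex 1.38 -0.815 -0.282
vertex 1.925 0.596 -0.239
endloop
endfacet
facet normal 0.129 -0.750 0.648
outer loop
vertex 2.049 -0.124 0.384
vertex 1.345 0.135 0.824
vertex 1.38 -0.815 -0.282
endloop
endfacet
facet normal -0.810 0.298 0.506
outer loop
vertex 0.675 -0.556 0.159
vertex 1.345 0.135 0.824
vertex 0.551 0.164 -0.464
endloop
endfacet
facet normal -0.130 0.750 -0.648
outer loop
vertex 1.22 0.855 0.202
vertex 1.925 0.596 -0.239
vertex 0.551 0.164 -0.464
endloop
endfacet
facet normal -0.810 0.297 0.506
outer loop
vertex 0.551 0.164 -0.464
vertex 1.345 0.135 0.824
vertex 1.22 0.855 0.202
endloop
endfacet
facet normal 0.573 0.591 0.569
outer loop
vertex 1.22 0.855 0.202
vertex 2.049 -0.124 0.384
vertex 1.925 0.596 -0.239
endloop
endfacet
facet normal 0.573 0.591 0.569
outer loop
vertex 1.345 0.135 0.824
vertex 2.049 -0.124 0.384
vertex 1.22 0.855 0.202
endloop
endfacet
facet normal -0.615 0.777 -0.135
outer loop
vertex -2.857 3.042 -3.714
vertex -3.512 2.652 -2.975
vertex -2.733 3.317 -2.696
endloop
endfacet
facet normal 0.061 0.962 -0.267
outer loop
vertex -2.857 3.042 -3.714
vertex -2.733 3.317 -2.696
vertex -1.883 3.097 -3.294
endloop
endfacet
facet normal 0.308 0.537 -0.785
outer loop
vertex -2.857 3.042 -3.714
vertex -1.883 3.097 -3.294
vertex -2.137 2.295 -3.942
endloop
endfacet
facet normal -0.215 0.090 -0.973
outer loop
vertex -2.857 3.042 -3.714
vertex -2.137 2.295 -3.942
vertex -3.144 2.02 -3.745
endloop
endfacet
facet normal -0.786 0.238 -0.571
outer loop
vertex -2.857 3.042 -3.714
vertex -3.144 2.02 -3.745
vertex -3.512 2.652 -2.975
endloop
endfacet
facet normal 0.443 0.836 0.322
outer loop
vertex -1.883 3.097 -3.294
vertex -2.733 3.317 -2.696
vertex -1.936 2.74 -2.295
endloop
endfacet
facet normal -0.651 0.537 0.537
outer loop
vertex -2.733 3.317 -2.696
vertex -3.512 2.652 -2.975
vertex -2.943 2.465 -2.098
endloop
endfacet
facet normal -0.927 -0.334 -0.169
outer loop
vertex -3.512 2.652 -2.975
vertex -3.144 2.02 -3.745
vertex -3.197 1.663 -2.746
endloop
endfacet
facet normal -0.003 -0.574 -0.819
outer loop
vertex -3.144 2.02 -3.745
vertex -2.137 2.295 -3.942
vertex -2.347 1.443 -3.344
endloop
endfacet
facet normal 0.844 0.149 -0.516
outer loop
vertex -2.137 2.295 -3.942
vertex -1.883 3.097 -3.294
vertex -1.568 2.108 -3.065
endloop
endfacet
facet normal 0.215 -0.090 0.973
outer loop
vertex -2.223 1.718 -2.326
vertex -1.936 2.74 -2.295
vertex -2.943 2.465 -2.098
endloop
endfacet
facet normal -0.308 -0.537 0.785
outer loop
vertex -2.223 1.718 -2.326
vertex -2.943 2.465 -2.098
vertex -3.197 1.663 -2.746
endloop
endfacet
facet normal -0.061 -0.962 0.267
outer loop
vertex -2.223 1.718 -2.326
vertex -3.197 1.663 -2.746
vertex -2.347 1.443 -3.344
endloop
endfacet
facet normal 0.615 -0.777 0.135
outer loop
vertex -2.223 1.718 -2.326
vertex -2.347 1.443 -3.344
vertex -1.568 2.108 -3.065
endloop
endfacet
facet normal 0.786 -0.238 0.571
outer loop
vertex -2.223 1.718 -2.326
vertex -1.568 2.108 -3.065
vertex -1.936 2.74 -2.295
endloop
endfacet
facet normal 0.003 0.574 0.819
outer loop
vertex -2.943 2.465 -2.098
vertex -1.936 2.74 -2.295
vertex -2.733 3.317 -2.696
endloop
endfacet
facet normal -0.844 -0.149 0.516
outer loop
vertex -3.197 1.663 -2.746
vertex -2.943 2.465 -2.098
vertex -3.512 2.652 -2.975
endloop
endfacet
facet normal -0.443 -0.836 -0.322
outer loop
vertex -2.347 1.443 -3.344
vertex -3.197 1.663 -2.746
vertex -3.144 2.02 -3.745
endloop
endfacet
facet normal 0.651 -0.537 -0.537
outer loop
vertex -1.568 2.108 -3.065
vertex -2.347 1.443 -3.344
vertex -2.137 2.295 -3.942
endloop
endfacet
facet normal 0.927 0.334 0.169
outer loop
vertex -1.936 2.74 -2.295
vertex -1.568 2.108 -3.065
vertex -1.883 3.097 -3.294
endloop
endfacet
facet normal -0.493 -0.837 -0.238
outer loop
vertex -3.1 -2.865 -2.932
vertex -4.233 -2.467 -1.984
vertex -3.991 -1.926 -4.39
endloop
endfacet
facet normal 0.740 -0.260 -0.620
outer loop
vertex -3.547 -1.173 -4.176
vertex -3.1 -2.865 -2.932
vertex -3.991 -1.926 -4.39
endloop
endfacet
facet normal -0.493 -0.837 -0.238
outer loop
vertex -3.991 -1.926 -4.39
vertex -4.233 -2.467 -1.984
vertex -5.124 -1.528 -3.442
endloop
endfacet
facet normal -0.457 0.482 -0.748
outer loop
vertex -5.124 -1.528 -3.442
vertex -3.547 -1.173 -4.176
vertex -3.991 -1.926 -4.39
endloop
endfacet
facet normal 0.457 -0.482 0.748
outer loop
vertex -3.1 -2.865 -2.932
vertex -3.789 -1.714 -1.77
vertex -4.233 -2.467 -1.984
endloop
endfacet
facet normal 0.740 -0.260 -0.620
outer loop
vertex -2.656 -2.112 -2.718
vertex -3.1 -2.865 -2.932
vertex -3.547 -1.173 -4.176
endloop
endfacet
facet normal 0.457 -0.482 0.748
outer loop
vertex -2.656 -2.112 -2.718
vertex -3.789 -1.714 -1.77
vertex -3.1 -2.865 -2.932
endloop
endfacet
facet normal -0.740 0.260 0.620
outer loop
vertex -4.233 -2.467 -1.984
vertex -3.789 -1.714 -1.77
vertex -5.124 -1.528 -3.442
endloop
endfacet
facet normal -0.457 0.482 -0.748
outer loop
vertex -4.68 -0.775 -3.228
vertex -3.547 -1.173 -4.176
vertex -5.124 -1.528 -3.442
endloop
endfacet
facet normal -0.740 0.260 0.620
outer loop
vertex -5.124 -1.528 -3.442
vertex -3.789 -1.714 -1.77
vertex -4.68 -0.775 -3.228
endloop
endfacet
facet normal 0.493 0.837 0.238
outer loop
vertex -4.68 -0.775 -3.228
vertex -2.656 -2.112 -2.718
vertex -3.547 -1.173 -4.176
endloop
endfacet
facet normal 0.493 0.837 0.238
outer loop
vertex -3.789 -1.714 -1.77
vertex -2.656 -2.112 -2.718
vertex -4.68 -0.775 -3.228
endloop
endfacet

endsolid


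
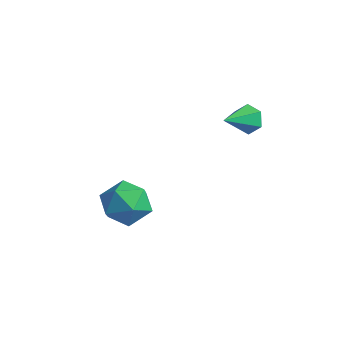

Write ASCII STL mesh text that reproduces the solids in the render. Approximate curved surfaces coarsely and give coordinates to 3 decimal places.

solid 
facet normal -0.079 0.908 -0.412
outer loop
vertex 4.013 2.293 0.764
vertex 3.708 2.55 1.388
vertex 4.442 2.573 1.298
endloop
endfacet
facet normal 0.782 -0.506 -0.363
outer loop
vertex 4.013 2.293 0.764
vertex 4.442 2.573 1.298
vertex 3.832 1.09 2.052
endloop
endfacet
facet normal -0.079 0.908 -0.412
outer loop
vertex 4.442 2.573 1.298
vertex 3.708 2.55 1.388
vertex 4.137 2.83 1.922
endloop
endfacet
facet normal 0.872 -0.117 0.475
outer loop
vertex 4.442 2.573 1.298
vertex 4.137 2.83 1.922
vertex 3.832 1.09 2.052
endloop
endfacet
facet normal -0.077 0.907 -0.414
outer loop
vertex 4.137 2.83 1.922
vertex 3.708 2.55 1.388
vertex 3.403 2.808 2.011
endloop
endfacet
facet normal 0.119 0.053 0.992
outer loop
vertex 4.137 2.83 1.922
vertex 3.403 2.808 2.011
vertex 3.832 1.09 2.052
endloop
endfacet
facet normal -0.077 0.907 -0.414
outer loop
vertex 3.403 2.808 2.011
vertex 3.708 2.55 1.388
vertex 2.973 2.528 1.477
endloop
endfacet
facet normal -0.724 -0.165 0.670
outer loop
vertex 3.403 2.808 2.011
vertex 2.973 2.528 1.477
vertex 3.832 1.09 2.052
endloop
endfacet
facet normal -0.077 0.908 -0.412
outer loop
vertex 2.973 2.528 1.477
vertex 3.708 2.55 1.388
vertex 3.278 2.271 0.854
endloop
endfacet
facet normal -0.815 -0.555 -0.170
outer loop
vertex 2.973 2.528 1.477
vertex 3.278 2.271 0.854
vertex 3.832 1.09 2.052
endloop
endfacet
facet normal -0.078 0.908 -0.412
outer loop
vertex 3.278 2.271 0.854
vertex 3.708 2.55 1.388
vertex 4.013 2.293 0.764
endloop
endfacet
facet normal -0.062 -0.725 -0.686
outer loop
vertex 3.278 2.271 0.854
vertex 4.013 2.293 0.764
vertex 3.832 1.09 2.052
endloop
endfacet
facet normal -0.612 -0.248 0.751
outer loop
vertex -0.159 -0.701 -2.836
vertex -0.429 -1.737 -3.398
vertex 0.501 -1.692 -2.626
endloop
endfacet
facet normal -0.074 0.160 0.984
outer loop
vertex -0.159 -0.701 -2.836
vertex 0.501 -1.692 -2.626
vertex 1.045 -0.62 -2.759
endloop
endfacet
facet normal -0.092 0.776 0.624
outer loop
vertex -0.159 -0.701 -2.836
vertex 1.045 -0.62 -2.759
vertex 0.451 -0.003 -3.613
endloop
endfacet
facet normal -0.641 0.748 0.169
outer loop
vertex -0.159 -0.701 -2.836
vertex 0.451 -0.003 -3.613
vertex -0.459 -0.694 -4.007
endloop
endfacet
facet normal -0.962 0.117 0.247
outer loop
vertex -0.159 -0.701 -2.836
vertex -0.459 -0.694 -4.007
vertex -0.429 -1.737 -3.398
endloop
endfacet
facet normal 0.539 -0.171 0.825
outer loop
vertex 1.045 -0.62 -2.759
vertex 0.501 -1.692 -2.626
vertex 1.519 -1.606 -3.273
endloop
endfacet
facet normal -0.332 -0.830 0.448
outer loop
vertex 0.501 -1.692 -2.626
vertex -0.429 -1.737 -3.398
vertex 0.609 -2.297 -3.667
endloop
endfacet
facet normal -0.898 -0.240 -0.367
outer loop
vertex -0.429 -1.737 -3.398
vertex -0.459 -0.694 -4.007
vertex 0.015 -1.68 -4.521
endloop
endfacet
facet normal -0.380 0.782 -0.494
outer loop
vertex -0.459 -0.694 -4.007
vertex 0.451 -0.003 -3.613
vertex 0.559 -0.608 -4.654
endloop
endfacet
facet normal 0.509 0.826 0.243
outer loop
vertex 0.451 -0.003 -3.613
vertex 1.045 -0.62 -2.759
vertex 1.489 -0.563 -3.882
endloop
endfacet
facet normal 0.641 -0.748 -0.169
outer loop
vertex 1.219 -1.599 -4.444
vertex 1.519 -1.606 -3.273
vertex 0.609 -2.297 -3.667
endloop
endfacet
facet normal 0.092 -0.776 -0.624
outer loop
vertex 1.219 -1.599 -4.444
vertex 0.609 -2.297 -3.667
vertex 0.015 -1.68 -4.521
endloop
endfacet
facet normal 0.074 -0.160 -0.984
outer loop
vertex 1.219 -1.599 -4.444
vertex 0.015 -1.68 -4.521
vertex 0.559 -0.608 -4.654
endloop
endfacet
facet normal 0.612 0.248 -0.751
outer loop
vertex 1.219 -1.599 -4.444
vertex 0.559 -0.608 -4.654
vertex 1.489 -0.563 -3.882
endloop
endfacet
facet normal 0.962 -0.117 -0.247
outer loop
vertex 1.219 -1.599 -4.444
vertex 1.489 -0.563 -3.882
vertex 1.519 -1.606 -3.273
endloop
endfacet
facet normal 0.380 -0.782 0.494
outer loop
vertex 0.609 -2.297 -3.667
vertex 1.519 -1.606 -3.273
vertex 0.501 -1.692 -2.626
endloop
endfacet
facet normal -0.509 -0.826 -0.243
outer loop
vertex 0.015 -1.68 -4.521
vertex 0.609 -2.297 -3.667
vertex -0.429 -1.737 -3.398
endloop
endfacet
facet normal -0.539 0.171 -0.825
outer loop
vertex 0.559 -0.608 -4.654
vertex 0.015 -1.68 -4.521
vertex -0.459 -0.694 -4.007
endloop
endfacet
facet normal 0.332 0.830 -0.448
outer loop
vertex 1.489 -0.563 -3.882
vertex 0.559 -0.608 -4.654
vertex 0.451 -0.003 -3.613
endloop
endfacet
facet normal 0.898 0.240 0.367
outer loop
vertex 1.519 -1.606 -3.273
vertex 1.489 -0.563 -3.882
vertex 1.045 -0.62 -2.759
endloop
endfacet

endsolid


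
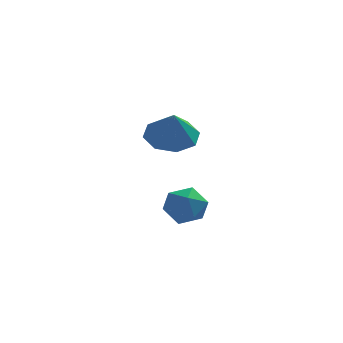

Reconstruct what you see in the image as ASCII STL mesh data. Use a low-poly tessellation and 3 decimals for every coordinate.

solid 
facet normal -0.067 0.455 -0.888
outer loop
vertex -0.237 1.061 -0.117
vertex -1.11 0.89 -0.139
vertex -0.606 1.558 0.165
endloop
endfacet
facet normal 0.727 0.161 0.667
outer loop
vertex -0.237 1.061 -0.117
vertex -0.606 1.558 0.165
vertex -1.03 0.35 0.919
endloop
endfacet
facet normal -0.066 0.454 -0.889
outer loop
vertex -0.606 1.558 0.165
vertex -1.11 0.89 -0.139
vertex -1.271 1.665 0.269
endloop
endfacet
facet normal 0.209 0.464 0.861
outer loop
vertex -0.606 1.558 0.165
vertex -1.271 1.665 0.269
vertex -1.03 0.35 0.919
endloop
endfacet
facet normal -0.067 0.454 -0.889
outer loop
vertex -1.271 1.665 0.269
vertex -1.11 0.89 -0.139
vertex -1.841 1.317 0.134
endloop
endfacet
facet normal -0.410 0.343 0.845
outer loop
vertex -1.271 1.665 0.269
vertex -1.841 1.317 0.134
vertex -1.03 0.35 0.919
endloop
endfacet
facet normal -0.067 0.453 -0.889
outer loop
vertex -1.841 1.317 0.134
vertex -1.11 0.89 -0.139
vertex -1.983 0.719 -0.16
endloop
endfacet
facet normal -0.765 -0.129 0.631
outer loop
vertex -1.841 1.317 0.134
vertex -1.983 0.719 -0.16
vertex -1.03 0.35 0.919
endloop
endfacet
facet normal -0.068 0.454 -0.889
outer loop
vertex -1.983 0.719 -0.16
vertex -1.11 0.89 -0.139
vertex -1.613 0.222 -0.442
endloop
endfacet
facet normal -0.650 -0.678 0.342
outer loop
vertex -1.983 0.719 -0.16
vertex -1.613 0.222 -0.442
vertex -1.03 0.35 0.919
endloop
endfacet
facet normal -0.067 0.453 -0.889
outer loop
vertex -1.613 0.222 -0.442
vertex -1.11 0.89 -0.139
vertex -0.949 0.116 -0.546
endloop
endfacet
facet normal -0.133 -0.980 0.149
outer loop
vertex -1.613 0.222 -0.442
vertex -0.949 0.116 -0.546
vertex -1.03 0.35 0.919
endloop
endfacet
facet normal -0.067 0.453 -0.889
outer loop
vertex -0.949 0.116 -0.546
vertex -1.11 0.89 -0.139
vertex -0.378 0.463 -0.412
endloop
endfacet
facet normal 0.484 -0.860 0.164
outer loop
vertex -0.949 0.116 -0.546
vertex -0.378 0.463 -0.412
vertex -1.03 0.35 0.919
endloop
endfacet
facet normal -0.067 0.454 -0.889
outer loop
vertex -0.378 0.463 -0.412
vertex -1.11 0.89 -0.139
vertex -0.237 1.061 -0.117
endloop
endfacet
facet normal 0.841 -0.385 0.379
outer loop
vertex -0.378 0.463 -0.412
vertex -0.237 1.061 -0.117
vertex -1.03 0.35 0.919
endloop
endfacet
facet normal -0.319 0.541 0.778
outer loop
vertex -0.939 2.475 -3.417
vertex -1.206 1.801 -3.058
vertex -0.449 2.057 -2.926
endloop
endfacet
facet normal 0.250 0.846 0.471
outer loop
vertex -0.939 2.475 -3.417
vertex -0.449 2.057 -2.926
vertex -0.164 2.36 -3.621
endloop
endfacet
facet normal 0.089 0.973 -0.212
outer loop
vertex -0.939 2.475 -3.417
vertex -0.164 2.36 -3.621
vertex -0.744 2.291 -4.181
endloop
endfacet
facet normal -0.578 0.748 -0.328
outer loop
vertex -0.939 2.475 -3.417
vertex -0.744 2.291 -4.181
vertex -1.388 1.946 -3.833
endloop
endfacet
facet normal -0.830 0.480 0.285
outer loop
vertex -0.939 2.475 -3.417
vertex -1.388 1.946 -3.833
vertex -1.206 1.801 -3.058
endloop
endfacet
facet normal 0.788 0.377 0.487
outer loop
vertex -0.164 2.36 -3.621
vertex -0.449 2.057 -2.926
vertex 0.048 1.614 -3.387
endloop
endfacet
facet normal -0.132 -0.116 0.984
outer loop
vertex -0.449 2.057 -2.926
vertex -1.206 1.801 -3.058
vertex -0.596 1.269 -3.039
endloop
endfacet
facet normal -0.959 -0.214 0.185
outer loop
vertex -1.206 1.801 -3.058
vertex -1.388 1.946 -3.833
vertex -1.176 1.2 -3.599
endloop
endfacet
facet normal -0.552 0.218 -0.805
outer loop
vertex -1.388 1.946 -3.833
vertex -0.744 2.291 -4.181
vertex -0.891 1.503 -4.294
endloop
endfacet
facet normal 0.528 0.583 -0.618
outer loop
vertex -0.744 2.291 -4.181
vertex -0.164 2.36 -3.621
vertex -0.134 1.759 -4.162
endloop
endfacet
facet normal 0.578 -0.748 0.328
outer loop
vertex -0.401 1.085 -3.803
vertex 0.048 1.614 -3.387
vertex -0.596 1.269 -3.039
endloop
endfacet
facet normal -0.089 -0.973 0.212
outer loop
vertex -0.401 1.085 -3.803
vertex -0.596 1.269 -3.039
vertex -1.176 1.2 -3.599
endloop
endfacet
facet normal -0.250 -0.846 -0.471
outer loop
vertex -0.401 1.085 -3.803
vertex -1.176 1.2 -3.599
vertex -0.891 1.503 -4.294
endloop
endfacet
facet normal 0.319 -0.541 -0.778
outer loop
vertex -0.401 1.085 -3.803
vertex -0.891 1.503 -4.294
vertex -0.134 1.759 -4.162
endloop
endfacet
facet normal 0.830 -0.480 -0.285
outer loop
vertex -0.401 1.085 -3.803
vertex -0.134 1.759 -4.162
vertex 0.048 1.614 -3.387
endloop
endfacet
facet normal 0.552 -0.218 0.805
outer loop
vertex -0.596 1.269 -3.039
vertex 0.048 1.614 -3.387
vertex -0.449 2.057 -2.926
endloop
endfacet
facet normal -0.528 -0.583 0.618
outer loop
vertex -1.176 1.2 -3.599
vertex -0.596 1.269 -3.039
vertex -1.206 1.801 -3.058
endloop
endfacet
facet normal -0.788 -0.377 -0.487
outer loop
vertex -0.891 1.503 -4.294
vertex -1.176 1.2 -3.599
vertex -1.388 1.946 -3.833
endloop
endfacet
facet normal 0.132 0.116 -0.984
outer loop
vertex -0.134 1.759 -4.162
vertex -0.891 1.503 -4.294
vertex -0.744 2.291 -4.181
endloop
endfacet
facet normal 0.959 0.214 -0.185
outer loop
vertex 0.048 1.614 -3.387
vertex -0.134 1.759 -4.162
vertex -0.164 2.36 -3.621
endloop
endfacet

endsolid


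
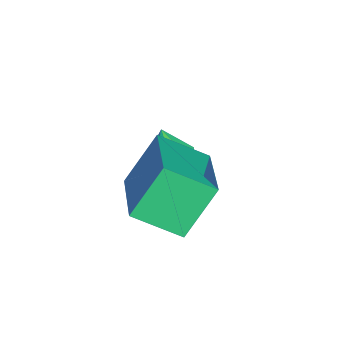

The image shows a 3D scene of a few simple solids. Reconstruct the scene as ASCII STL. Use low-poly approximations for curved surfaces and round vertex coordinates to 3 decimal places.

solid 
facet normal -0.032 0.206 -0.978
outer loop
vertex 0.367 -2.736 -0.979
vertex -0.279 -2.946 -1.002
vertex -0.04 -2.321 -0.878
endloop
endfacet
facet normal 0.660 0.514 0.548
outer loop
vertex 0.367 -2.736 -0.979
vertex -0.04 -2.321 -0.878
vertex -0.241 -3.194 0.182
endloop
endfacet
facet normal -0.031 0.206 -0.978
outer loop
vertex -0.04 -2.321 -0.878
vertex -0.279 -2.946 -1.002
vertex -0.628 -2.377 -0.871
endloop
endfacet
facet normal -0.066 0.776 0.627
outer loop
vertex -0.04 -2.321 -0.878
vertex -0.628 -2.377 -0.871
vertex -0.241 -3.194 0.182
endloop
endfacet
facet normal -0.032 0.205 -0.978
outer loop
vertex -0.628 -2.377 -0.871
vertex -0.279 -2.946 -1.002
vertex -0.953 -2.861 -0.962
endloop
endfacet
facet normal -0.730 0.384 0.566
outer loop
vertex -0.628 -2.377 -0.871
vertex -0.953 -2.861 -0.962
vertex -0.241 -3.194 0.182
endloop
endfacet
facet normal -0.032 0.205 -0.978
outer loop
vertex -0.953 -2.861 -0.962
vertex -0.279 -2.946 -1.002
vertex -0.77 -3.409 -1.083
endloop
endfacet
facet normal -0.833 -0.369 0.411
outer loop
vertex -0.953 -2.861 -0.962
vertex -0.77 -3.409 -1.083
vertex -0.241 -3.194 0.182
endloop
endfacet
facet normal -0.032 0.205 -0.978
outer loop
vertex -0.77 -3.409 -1.083
vertex -0.279 -2.946 -1.002
vertex -0.218 -3.608 -1.143
endloop
endfacet
facet normal -0.299 -0.912 0.280
outer loop
vertex -0.77 -3.409 -1.083
vertex -0.218 -3.608 -1.143
vertex -0.241 -3.194 0.182
endloop
endfacet
facet normal -0.033 0.205 -0.978
outer loop
vertex -0.218 -3.608 -1.143
vertex -0.279 -2.946 -1.002
vertex 0.288 -3.308 -1.097
endloop
endfacet
facet normal 0.473 -0.839 0.270
outer loop
vertex -0.218 -3.608 -1.143
vertex 0.288 -3.308 -1.097
vertex -0.241 -3.194 0.182
endloop
endfacet
facet normal -0.032 0.206 -0.978
outer loop
vertex 0.288 -3.308 -1.097
vertex -0.279 -2.946 -1.002
vertex 0.367 -2.736 -0.979
endloop
endfacet
facet normal 0.898 -0.204 0.390
outer loop
vertex 0.288 -3.308 -1.097
vertex 0.367 -2.736 -0.979
vertex -0.241 -3.194 0.182
endloop
endfacet
facet normal -0.421 0.416 0.806
outer loop
vertex 2.64 -2.548 1.622
vertex 2.531 -1.172 0.854
vertex 0.668 -3.115 0.885
endloop
endfacet
facet normal 0.069 -0.871 0.486
outer loop
vertex 1.409 -3.848 -0.534
vertex 2.64 -2.548 1.622
vertex 0.668 -3.115 0.885
endloop
endfacet
facet normal -0.421 0.417 0.805
outer loop
vertex 0.668 -3.115 0.885
vertex 2.531 -1.172 0.854
vertex 0.559 -1.739 0.116
endloop
endfacet
facet normal -0.904 -0.260 -0.338
outer loop
vertex 0.559 -1.739 0.116
vertex 1.409 -3.848 -0.534
vertex 0.668 -3.115 0.885
endloop
endfacet
facet normal 0.904 0.260 0.338
outer loop
vertex 2.64 -2.548 1.622
vertex 3.272 -1.905 -0.565
vertex 2.531 -1.172 0.854
endloop
endfacet
facet normal 0.069 -0.871 0.486
outer loop
vertex 3.381 -3.281 0.204
vertex 2.64 -2.548 1.622
vertex 1.409 -3.848 -0.534
endloop
endfacet
facet normal 0.904 0.261 0.338
outer loop
vertex 3.381 -3.281 0.204
vertex 3.272 -1.905 -0.565
vertex 2.64 -2.548 1.622
endloop
endfacet
facet normal -0.069 0.871 -0.486
outer loop
vertex 2.531 -1.172 0.854
vertex 3.272 -1.905 -0.565
vertex 0.559 -1.739 0.116
endloop
endfacet
facet normal -0.904 -0.260 -0.338
outer loop
vertex 1.3 -2.472 -1.302
vertex 1.409 -3.848 -0.534
vertex 0.559 -1.739 0.116
endloop
endfacet
facet normal -0.069 0.871 -0.486
outer loop
vertex 0.559 -1.739 0.116
vertex 3.272 -1.905 -0.565
vertex 1.3 -2.472 -1.302
endloop
endfacet
facet normal 0.421 -0.416 -0.806
outer loop
vertex 1.3 -2.472 -1.302
vertex 3.381 -3.281 0.204
vertex 1.409 -3.848 -0.534
endloop
endfacet
facet normal 0.421 -0.417 -0.806
outer loop
vertex 3.272 -1.905 -0.565
vertex 3.381 -3.281 0.204
vertex 1.3 -2.472 -1.302
endloop
endfacet

endsolid


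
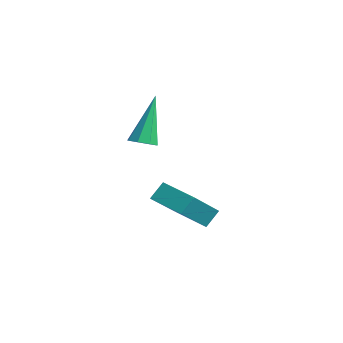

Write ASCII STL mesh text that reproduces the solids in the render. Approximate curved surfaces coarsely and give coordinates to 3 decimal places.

solid 
facet normal 0.293 -0.394 -0.871
outer loop
vertex -1.75 3.223 -1.171
vertex -2.172 2.841 -1.14
vertex -2.117 3.364 -1.358
endloop
endfacet
facet normal 0.370 0.929 -0.026
outer loop
vertex -1.75 3.223 -1.171
vertex -2.117 3.364 -1.358
vertex -2.808 3.699 0.76
endloop
endfacet
facet normal 0.293 -0.394 -0.871
outer loop
vertex -2.117 3.364 -1.358
vertex -2.172 2.841 -1.14
vertex -2.517 3.199 -1.418
endloop
endfacet
facet normal -0.336 0.907 -0.253
outer loop
vertex -2.117 3.364 -1.358
vertex -2.517 3.199 -1.418
vertex -2.808 3.699 0.76
endloop
endfacet
facet normal 0.292 -0.395 -0.871
outer loop
vertex -2.517 3.199 -1.418
vertex -2.172 2.841 -1.14
vertex -2.714 2.824 -1.314
endloop
endfacet
facet normal -0.888 0.408 -0.212
outer loop
vertex -2.517 3.199 -1.418
vertex -2.714 2.824 -1.314
vertex -2.808 3.699 0.76
endloop
endfacet
facet normal 0.292 -0.392 -0.872
outer loop
vertex -2.714 2.824 -1.314
vertex -2.172 2.841 -1.14
vertex -2.593 2.458 -1.109
endloop
endfacet
facet normal -0.958 -0.276 0.073
outer loop
vertex -2.714 2.824 -1.314
vertex -2.593 2.458 -1.109
vertex -2.808 3.699 0.76
endloop
endfacet
facet normal 0.295 -0.394 -0.871
outer loop
vertex -2.593 2.458 -1.109
vertex -2.172 2.841 -1.14
vertex -2.226 2.317 -0.921
endloop
endfacet
facet normal -0.508 -0.743 0.435
outer loop
vertex -2.593 2.458 -1.109
vertex -2.226 2.317 -0.921
vertex -2.808 3.699 0.76
endloop
endfacet
facet normal 0.291 -0.394 -0.872
outer loop
vertex -2.226 2.317 -0.921
vertex -2.172 2.841 -1.14
vertex -1.826 2.482 -0.862
endloop
endfacet
facet normal 0.200 -0.722 0.663
outer loop
vertex -2.226 2.317 -0.921
vertex -1.826 2.482 -0.862
vertex -2.808 3.699 0.76
endloop
endfacet
facet normal 0.291 -0.395 -0.872
outer loop
vertex -1.826 2.482 -0.862
vertex -2.172 2.841 -1.14
vertex -1.629 2.857 -0.966
endloop
endfacet
facet normal 0.751 -0.222 0.622
outer loop
vertex -1.826 2.482 -0.862
vertex -1.629 2.857 -0.966
vertex -2.808 3.699 0.76
endloop
endfacet
facet normal 0.291 -0.392 -0.872
outer loop
vertex -1.629 2.857 -0.966
vertex -2.172 2.841 -1.14
vertex -1.75 3.223 -1.171
endloop
endfacet
facet normal 0.822 0.460 0.337
outer loop
vertex -1.629 2.857 -0.966
vertex -1.75 3.223 -1.171
vertex -2.808 3.699 0.76
endloop
endfacet
facet normal -0.923 -0.346 0.167
outer loop
vertex -1.257 2.665 -3.476
vertex -1.356 3.232 -2.851
vertex -2.051 4.096 -4.901
endloop
endfacet
facet normal 0.117 -0.668 -0.735
outer loop
vertex -0.684 4.608 -5.149
vertex -1.257 2.665 -3.476
vertex -2.051 4.096 -4.901
endloop
endfacet
facet normal -0.923 -0.345 0.168
outer loop
vertex -2.051 4.096 -4.901
vertex -1.356 3.232 -2.851
vertex -2.15 4.664 -4.276
endloop
endfacet
facet normal -0.366 0.659 -0.657
outer loop
vertex -2.15 4.664 -4.276
vertex -0.684 4.608 -5.149
vertex -2.051 4.096 -4.901
endloop
endfacet
facet normal 0.366 -0.660 0.656
outer loop
vertex -1.257 2.665 -3.476
vertex 0.011 3.744 -3.099
vertex -1.356 3.232 -2.851
endloop
endfacet
facet normal 0.116 -0.668 -0.735
outer loop
vertex 0.11 3.176 -3.724
vertex -1.257 2.665 -3.476
vertex -0.684 4.608 -5.149
endloop
endfacet
facet normal 0.366 -0.659 0.657
outer loop
vertex 0.11 3.176 -3.724
vertex 0.011 3.744 -3.099
vertex -1.257 2.665 -3.476
endloop
endfacet
facet normal -0.117 0.667 0.736
outer loop
vertex -1.356 3.232 -2.851
vertex 0.011 3.744 -3.099
vertex -2.15 4.664 -4.276
endloop
endfacet
facet normal -0.366 0.660 -0.656
outer loop
vertex -0.783 5.175 -4.524
vertex -0.684 4.608 -5.149
vertex -2.15 4.664 -4.276
endloop
endfacet
facet normal -0.116 0.668 0.735
outer loop
vertex -2.15 4.664 -4.276
vertex 0.011 3.744 -3.099
vertex -0.783 5.175 -4.524
endloop
endfacet
facet normal 0.923 0.346 -0.167
outer loop
vertex -0.783 5.175 -4.524
vertex 0.11 3.176 -3.724
vertex -0.684 4.608 -5.149
endloop
endfacet
facet normal 0.923 0.345 -0.168
outer loop
vertex 0.011 3.744 -3.099
vertex 0.11 3.176 -3.724
vertex -0.783 5.175 -4.524
endloop
endfacet

endsolid


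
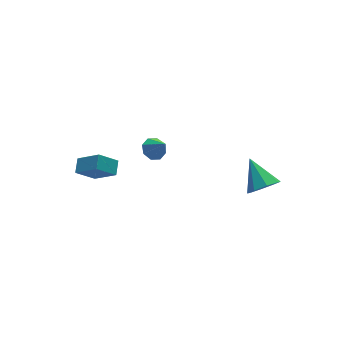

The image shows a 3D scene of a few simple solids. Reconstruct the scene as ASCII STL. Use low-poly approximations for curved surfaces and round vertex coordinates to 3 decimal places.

solid 
facet normal -0.182 0.584 -0.791
outer loop
vertex -0.803 1.64 2.58
vertex -1.257 1.146 2.32
vertex -1.32 1.716 2.755
endloop
endfacet
facet normal 0.344 0.470 0.813
outer loop
vertex -0.803 1.64 2.58
vertex -1.32 1.716 2.755
vertex -1.003 0.334 3.42
endloop
endfacet
facet normal -0.183 0.584 -0.791
outer loop
vertex -1.32 1.716 2.755
vertex -1.257 1.146 2.32
vertex -1.8 1.457 2.675
endloop
endfacet
facet normal -0.333 0.346 0.877
outer loop
vertex -1.32 1.716 2.755
vertex -1.8 1.457 2.675
vertex -1.003 0.334 3.42
endloop
endfacet
facet normal -0.183 0.584 -0.791
outer loop
vertex -1.8 1.457 2.675
vertex -1.257 1.146 2.32
vertex -1.962 1.016 2.387
endloop
endfacet
facet normal -0.768 -0.128 0.628
outer loop
vertex -1.8 1.457 2.675
vertex -1.962 1.016 2.387
vertex -1.003 0.334 3.42
endloop
endfacet
facet normal -0.183 0.583 -0.792
outer loop
vertex -1.962 1.016 2.387
vertex -1.257 1.146 2.32
vertex -1.71 0.651 2.06
endloop
endfacet
facet normal -0.707 -0.676 0.210
outer loop
vertex -1.962 1.016 2.387
vertex -1.71 0.651 2.06
vertex -1.003 0.334 3.42
endloop
endfacet
facet normal -0.182 0.583 -0.792
outer loop
vertex -1.71 0.651 2.06
vertex -1.257 1.146 2.32
vertex -1.193 0.575 1.885
endloop
endfacet
facet normal -0.187 -0.974 -0.130
outer loop
vertex -1.71 0.651 2.06
vertex -1.193 0.575 1.885
vertex -1.003 0.334 3.42
endloop
endfacet
facet normal -0.182 0.583 -0.792
outer loop
vertex -1.193 0.575 1.885
vertex -1.257 1.146 2.32
vertex -0.713 0.834 1.965
endloop
endfacet
facet normal 0.491 -0.849 -0.194
outer loop
vertex -1.193 0.575 1.885
vertex -0.713 0.834 1.965
vertex -1.003 0.334 3.42
endloop
endfacet
facet normal -0.182 0.583 -0.792
outer loop
vertex -0.713 0.834 1.965
vertex -1.257 1.146 2.32
vertex -0.552 1.275 2.253
endloop
endfacet
facet normal 0.926 -0.374 0.056
outer loop
vertex -0.713 0.834 1.965
vertex -0.552 1.275 2.253
vertex -1.003 0.334 3.42
endloop
endfacet
facet normal -0.182 0.584 -0.791
outer loop
vertex -0.552 1.275 2.253
vertex -1.257 1.146 2.32
vertex -0.803 1.64 2.58
endloop
endfacet
facet normal 0.865 0.171 0.472
outer loop
vertex -0.552 1.275 2.253
vertex -0.803 1.64 2.58
vertex -1.003 0.334 3.42
endloop
endfacet
facet normal -0.415 0.662 -0.624
outer loop
vertex -4.484 3.844 0.564
vertex -3.447 3.631 -0.352
vertex -4.975 3.161 0.166
endloop
endfacet
facet normal -0.741 0.152 0.654
outer loop
vertex -4.253 2.009 1.252
vertex -4.484 3.844 0.564
vertex -4.975 3.161 0.166
endloop
endfacet
facet normal -0.415 0.662 -0.624
outer loop
vertex -4.975 3.161 0.166
vertex -3.447 3.631 -0.352
vertex -3.938 2.948 -0.75
endloop
endfacet
facet normal -0.528 -0.734 -0.427
outer loop
vertex -3.938 2.948 -0.75
vertex -4.253 2.009 1.252
vertex -4.975 3.161 0.166
endloop
endfacet
facet normal 0.528 0.734 0.427
outer loop
vertex -4.484 3.844 0.564
vertex -2.725 2.479 0.734
vertex -3.447 3.631 -0.352
endloop
endfacet
facet normal -0.741 0.152 0.654
outer loop
vertex -3.762 2.692 1.65
vertex -4.484 3.844 0.564
vertex -4.253 2.009 1.252
endloop
endfacet
facet normal 0.528 0.734 0.427
outer loop
vertex -3.762 2.692 1.65
vertex -2.725 2.479 0.734
vertex -4.484 3.844 0.564
endloop
endfacet
facet normal 0.741 -0.152 -0.654
outer loop
vertex -3.447 3.631 -0.352
vertex -2.725 2.479 0.734
vertex -3.938 2.948 -0.75
endloop
endfacet
facet normal -0.528 -0.734 -0.427
outer loop
vertex -3.216 1.796 0.336
vertex -4.253 2.009 1.252
vertex -3.938 2.948 -0.75
endloop
endfacet
facet normal 0.741 -0.152 -0.654
outer loop
vertex -3.938 2.948 -0.75
vertex -2.725 2.479 0.734
vertex -3.216 1.796 0.336
endloop
endfacet
facet normal 0.415 -0.662 0.624
outer loop
vertex -3.216 1.796 0.336
vertex -3.762 2.692 1.65
vertex -4.253 2.009 1.252
endloop
endfacet
facet normal 0.415 -0.662 0.624
outer loop
vertex -2.725 2.479 0.734
vertex -3.762 2.692 1.65
vertex -3.216 1.796 0.336
endloop
endfacet
facet normal -0.017 -0.821 -0.570
outer loop
vertex 3.769 -2.894 0.27
vertex 2.972 -3.198 0.732
vertex 3.145 -2.656 -0.054
endloop
endfacet
facet normal 0.498 0.775 -0.390
outer loop
vertex 3.769 -2.894 0.27
vertex 3.145 -2.656 -0.054
vertex 3.008 -1.622 1.828
endloop
endfacet
facet normal -0.019 -0.821 -0.570
outer loop
vertex 3.145 -2.656 -0.054
vertex 2.972 -3.198 0.732
vertex 2.419 -2.735 0.084
endloop
endfacet
facet normal -0.185 0.856 -0.484
outer loop
vertex 3.145 -2.656 -0.054
vertex 2.419 -2.735 0.084
vertex 3.008 -1.622 1.828
endloop
endfacet
facet normal -0.019 -0.821 -0.571
outer loop
vertex 2.419 -2.735 0.084
vertex 2.972 -3.198 0.732
vertex 2.018 -3.085 0.601
endloop
endfacet
facet normal -0.754 0.639 -0.153
outer loop
vertex 2.419 -2.735 0.084
vertex 2.018 -3.085 0.601
vertex 3.008 -1.622 1.828
endloop
endfacet
facet normal -0.019 -0.820 -0.572
outer loop
vertex 2.018 -3.085 0.601
vertex 2.972 -3.198 0.732
vertex 2.175 -3.502 1.194
endloop
endfacet
facet normal -0.877 0.251 0.409
outer loop
vertex 2.018 -3.085 0.601
vertex 2.175 -3.502 1.194
vertex 3.008 -1.622 1.828
endloop
endfacet
facet normal -0.017 -0.821 -0.570
outer loop
vertex 2.175 -3.502 1.194
vertex 2.972 -3.198 0.732
vertex 2.8 -3.74 1.518
endloop
endfacet
facet normal -0.483 -0.080 0.872
outer loop
vertex 2.175 -3.502 1.194
vertex 2.8 -3.74 1.518
vertex 3.008 -1.622 1.828
endloop
endfacet
facet normal -0.019 -0.821 -0.570
outer loop
vertex 2.8 -3.74 1.518
vertex 2.972 -3.198 0.732
vertex 3.525 -3.661 1.38
endloop
endfacet
facet normal 0.201 -0.161 0.966
outer loop
vertex 2.8 -3.74 1.518
vertex 3.525 -3.661 1.38
vertex 3.008 -1.622 1.828
endloop
endfacet
facet normal -0.019 -0.821 -0.571
outer loop
vertex 3.525 -3.661 1.38
vertex 2.972 -3.198 0.732
vertex 3.927 -3.311 0.863
endloop
endfacet
facet normal 0.770 0.055 0.636
outer loop
vertex 3.525 -3.661 1.38
vertex 3.927 -3.311 0.863
vertex 3.008 -1.622 1.828
endloop
endfacet
facet normal -0.019 -0.820 -0.572
outer loop
vertex 3.927 -3.311 0.863
vertex 2.972 -3.198 0.732
vertex 3.769 -2.894 0.27
endloop
endfacet
facet normal 0.893 0.444 0.074
outer loop
vertex 3.927 -3.311 0.863
vertex 3.769 -2.894 0.27
vertex 3.008 -1.622 1.828
endloop
endfacet

endsolid


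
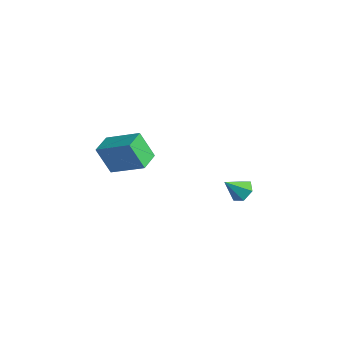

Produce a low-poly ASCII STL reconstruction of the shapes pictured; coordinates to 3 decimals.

solid 
facet normal 0.280 0.651 -0.706
outer loop
vertex 1.862 1.921 -1.405
vertex 1.344 1.848 -1.678
vertex 1.404 2.267 -1.268
endloop
endfacet
facet normal 0.394 0.164 0.904
outer loop
vertex 1.862 1.921 -1.405
vertex 1.404 2.267 -1.268
vertex 1.036 1.132 -0.902
endloop
endfacet
facet normal 0.281 0.650 -0.706
outer loop
vertex 1.404 2.267 -1.268
vertex 1.344 1.848 -1.678
vertex 0.887 2.194 -1.541
endloop
endfacet
facet normal -0.471 0.405 0.784
outer loop
vertex 1.404 2.267 -1.268
vertex 0.887 2.194 -1.541
vertex 1.036 1.132 -0.902
endloop
endfacet
facet normal 0.281 0.650 -0.706
outer loop
vertex 0.887 2.194 -1.541
vertex 1.344 1.848 -1.678
vertex 0.827 1.774 -1.952
endloop
endfacet
facet normal -0.984 -0.032 0.176
outer loop
vertex 0.887 2.194 -1.541
vertex 0.827 1.774 -1.952
vertex 1.036 1.132 -0.902
endloop
endfacet
facet normal 0.281 0.651 -0.705
outer loop
vertex 0.827 1.774 -1.952
vertex 1.344 1.848 -1.678
vertex 1.285 1.428 -2.089
endloop
endfacet
facet normal -0.630 -0.712 -0.310
outer loop
vertex 0.827 1.774 -1.952
vertex 1.285 1.428 -2.089
vertex 1.036 1.132 -0.902
endloop
endfacet
facet normal 0.282 0.651 -0.705
outer loop
vertex 1.285 1.428 -2.089
vertex 1.344 1.848 -1.678
vertex 1.802 1.501 -1.815
endloop
endfacet
facet normal 0.235 -0.954 -0.189
outer loop
vertex 1.285 1.428 -2.089
vertex 1.802 1.501 -1.815
vertex 1.036 1.132 -0.902
endloop
endfacet
facet normal 0.281 0.650 -0.707
outer loop
vertex 1.802 1.501 -1.815
vertex 1.344 1.848 -1.678
vertex 1.862 1.921 -1.405
endloop
endfacet
facet normal 0.748 -0.516 0.419
outer loop
vertex 1.802 1.501 -1.815
vertex 1.862 1.921 -1.405
vertex 1.036 1.132 -0.902
endloop
endfacet
facet normal -0.816 -0.359 -0.453
outer loop
vertex -0.383 -4.384 3.187
vertex -0.787 -3.513 3.224
vertex 0.144 -4.088 2.002
endloop
endfacet
facet normal 0.420 -0.907 -0.040
outer loop
vertex 1.467 -3.507 2.736
vertex -0.383 -4.384 3.187
vertex 0.144 -4.088 2.002
endloop
endfacet
facet normal -0.816 -0.358 -0.453
outer loop
vertex 0.144 -4.088 2.002
vertex -0.787 -3.513 3.224
vertex -0.259 -3.218 2.04
endloop
endfacet
facet normal 0.396 0.223 -0.891
outer loop
vertex -0.259 -3.218 2.04
vertex 1.467 -3.507 2.736
vertex 0.144 -4.088 2.002
endloop
endfacet
facet normal -0.397 -0.222 0.891
outer loop
vertex -0.383 -4.384 3.187
vertex 0.536 -2.932 3.958
vertex -0.787 -3.513 3.224
endloop
endfacet
facet normal 0.420 -0.907 -0.038
outer loop
vertex 0.939 -3.802 3.92
vertex -0.383 -4.384 3.187
vertex 1.467 -3.507 2.736
endloop
endfacet
facet normal -0.396 -0.222 0.891
outer loop
vertex 0.939 -3.802 3.92
vertex 0.536 -2.932 3.958
vertex -0.383 -4.384 3.187
endloop
endfacet
facet normal -0.420 0.907 0.039
outer loop
vertex -0.787 -3.513 3.224
vertex 0.536 -2.932 3.958
vertex -0.259 -3.218 2.04
endloop
endfacet
facet normal 0.396 0.222 -0.891
outer loop
vertex 1.063 -2.636 2.773
vertex 1.467 -3.507 2.736
vertex -0.259 -3.218 2.04
endloop
endfacet
facet normal -0.421 0.906 0.039
outer loop
vertex -0.259 -3.218 2.04
vertex 0.536 -2.932 3.958
vertex 1.063 -2.636 2.773
endloop
endfacet
facet normal 0.816 0.359 0.453
outer loop
vertex 1.063 -2.636 2.773
vertex 0.939 -3.802 3.92
vertex 1.467 -3.507 2.736
endloop
endfacet
facet normal 0.816 0.358 0.453
outer loop
vertex 0.536 -2.932 3.958
vertex 0.939 -3.802 3.92
vertex 1.063 -2.636 2.773
endloop
endfacet

endsolid


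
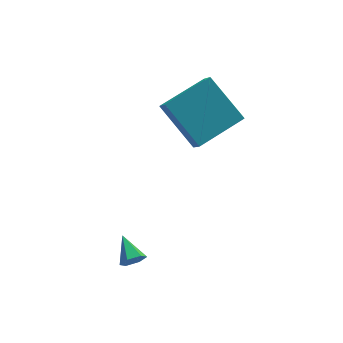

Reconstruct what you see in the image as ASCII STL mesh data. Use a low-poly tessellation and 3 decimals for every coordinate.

solid 
facet normal 0.124 -0.898 -0.421
outer loop
vertex 0.416 -4.038 -0.146
vertex 0.172 -3.871 -0.574
vertex 0.688 -3.82 -0.531
endloop
endfacet
facet normal 0.740 0.206 0.640
outer loop
vertex 0.416 -4.038 -0.146
vertex 0.688 -3.82 -0.531
vertex 0.028 -2.829 -0.086
endloop
endfacet
facet normal 0.124 -0.899 -0.421
outer loop
vertex 0.688 -3.82 -0.531
vertex 0.172 -3.871 -0.574
vertex 0.445 -3.653 -0.959
endloop
endfacet
facet normal 0.771 0.604 -0.202
outer loop
vertex 0.688 -3.82 -0.531
vertex 0.445 -3.653 -0.959
vertex 0.028 -2.829 -0.086
endloop
endfacet
facet normal 0.124 -0.899 -0.421
outer loop
vertex 0.445 -3.653 -0.959
vertex 0.172 -3.871 -0.574
vertex -0.071 -3.704 -1.002
endloop
endfacet
facet normal -0.014 0.724 -0.690
outer loop
vertex 0.445 -3.653 -0.959
vertex -0.071 -3.704 -1.002
vertex 0.028 -2.829 -0.086
endloop
endfacet
facet normal 0.126 -0.898 -0.422
outer loop
vertex -0.071 -3.704 -1.002
vertex 0.172 -3.871 -0.574
vertex -0.343 -3.923 -0.617
endloop
endfacet
facet normal -0.831 0.444 -0.335
outer loop
vertex -0.071 -3.704 -1.002
vertex -0.343 -3.923 -0.617
vertex 0.028 -2.829 -0.086
endloop
endfacet
facet normal 0.126 -0.899 -0.420
outer loop
vertex -0.343 -3.923 -0.617
vertex 0.172 -3.871 -0.574
vertex -0.1 -4.089 -0.189
endloop
endfacet
facet normal -0.861 0.046 0.507
outer loop
vertex -0.343 -3.923 -0.617
vertex -0.1 -4.089 -0.189
vertex 0.028 -2.829 -0.086
endloop
endfacet
facet normal 0.124 -0.898 -0.421
outer loop
vertex -0.1 -4.089 -0.189
vertex 0.172 -3.871 -0.574
vertex 0.416 -4.038 -0.146
endloop
endfacet
facet normal -0.076 -0.074 0.994
outer loop
vertex -0.1 -4.089 -0.189
vertex 0.416 -4.038 -0.146
vertex 0.028 -2.829 -0.086
endloop
endfacet
facet normal -0.907 -0.332 -0.260
outer loop
vertex 3.25 -1.521 3.148
vertex 2.337 -0.12 4.547
vertex 3.207 -0.872 2.47
endloop
endfacet
facet normal 0.418 -0.643 -0.642
outer loop
vertex 5.103 -0.18 3.013
vertex 3.25 -1.521 3.148
vertex 3.207 -0.872 2.47
endloop
endfacet
facet normal -0.907 -0.331 -0.260
outer loop
vertex 3.207 -0.872 2.47
vertex 2.337 -0.12 4.547
vertex 2.295 0.529 3.869
endloop
endfacet
facet normal -0.046 0.691 -0.722
outer loop
vertex 2.295 0.529 3.869
vertex 5.103 -0.18 3.013
vertex 3.207 -0.872 2.47
endloop
endfacet
facet normal 0.046 -0.691 0.722
outer loop
vertex 3.25 -1.521 3.148
vertex 4.233 0.572 5.09
vertex 2.337 -0.12 4.547
endloop
endfacet
facet normal 0.419 -0.643 -0.641
outer loop
vertex 5.145 -0.829 3.691
vertex 3.25 -1.521 3.148
vertex 5.103 -0.18 3.013
endloop
endfacet
facet normal 0.046 -0.691 0.722
outer loop
vertex 5.145 -0.829 3.691
vertex 4.233 0.572 5.09
vertex 3.25 -1.521 3.148
endloop
endfacet
facet normal -0.418 0.643 0.641
outer loop
vertex 2.337 -0.12 4.547
vertex 4.233 0.572 5.09
vertex 2.295 0.529 3.869
endloop
endfacet
facet normal -0.046 0.691 -0.722
outer loop
vertex 4.19 1.221 4.412
vertex 5.103 -0.18 3.013
vertex 2.295 0.529 3.869
endloop
endfacet
facet normal -0.419 0.643 0.642
outer loop
vertex 2.295 0.529 3.869
vertex 4.233 0.572 5.09
vertex 4.19 1.221 4.412
endloop
endfacet
facet normal 0.907 0.331 0.261
outer loop
vertex 4.19 1.221 4.412
vertex 5.145 -0.829 3.691
vertex 5.103 -0.18 3.013
endloop
endfacet
facet normal 0.907 0.331 0.260
outer loop
vertex 4.233 0.572 5.09
vertex 5.145 -0.829 3.691
vertex 4.19 1.221 4.412
endloop
endfacet

endsolid
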